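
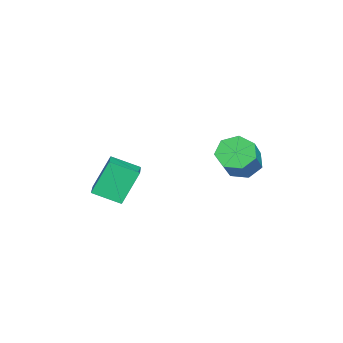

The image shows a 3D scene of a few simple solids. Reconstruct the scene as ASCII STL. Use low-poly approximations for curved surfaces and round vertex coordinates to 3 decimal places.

solid 
facet normal -0.936 -0.164 -0.313
outer loop
vertex 0.396 -3.884 2.643
vertex 0.354 -2.499 2.044
vertex 1.082 -4.591 0.96
endloop
endfacet
facet normal 0.028 -0.917 0.397
outer loop
vertex 2.626 -4.321 1.476
vertex 0.396 -3.884 2.643
vertex 1.082 -4.591 0.96
endloop
endfacet
facet normal -0.936 -0.164 -0.313
outer loop
vertex 1.082 -4.591 0.96
vertex 0.354 -2.499 2.044
vertex 1.04 -3.206 0.361
endloop
endfacet
facet normal 0.352 -0.363 -0.863
outer loop
vertex 1.04 -3.206 0.361
vertex 2.626 -4.321 1.476
vertex 1.082 -4.591 0.96
endloop
endfacet
facet normal -0.352 0.363 0.863
outer loop
vertex 0.396 -3.884 2.643
vertex 1.898 -2.229 2.56
vertex 0.354 -2.499 2.044
endloop
endfacet
facet normal 0.028 -0.917 0.397
outer loop
vertex 1.94 -3.614 3.159
vertex 0.396 -3.884 2.643
vertex 2.626 -4.321 1.476
endloop
endfacet
facet normal -0.352 0.363 0.863
outer loop
vertex 1.94 -3.614 3.159
vertex 1.898 -2.229 2.56
vertex 0.396 -3.884 2.643
endloop
endfacet
facet normal -0.028 0.917 -0.397
outer loop
vertex 0.354 -2.499 2.044
vertex 1.898 -2.229 2.56
vertex 1.04 -3.206 0.361
endloop
endfacet
facet normal 0.352 -0.363 -0.863
outer loop
vertex 2.584 -2.936 0.877
vertex 2.626 -4.321 1.476
vertex 1.04 -3.206 0.361
endloop
endfacet
facet normal -0.028 0.917 -0.397
outer loop
vertex 1.04 -3.206 0.361
vertex 1.898 -2.229 2.56
vertex 2.584 -2.936 0.877
endloop
endfacet
facet normal 0.936 0.164 0.313
outer loop
vertex 2.584 -2.936 0.877
vertex 1.94 -3.614 3.159
vertex 2.626 -4.321 1.476
endloop
endfacet
facet normal 0.936 0.164 0.313
outer loop
vertex 1.898 -2.229 2.56
vertex 1.94 -3.614 3.159
vertex 2.584 -2.936 0.877
endloop
endfacet
facet normal -0.725 0.044 -0.688
outer loop
vertex 0.043 1.577 1.7
vertex -0.537 2.037 2.341
vertex 0.094 2.426 1.701
endloop
endfacet
facet normal 0.686 -0.040 -0.726
outer loop
vertex 0.043 1.577 1.7
vertex 0.094 2.426 1.701
vertex 1.558 1.483 3.137
endloop
endfacet
facet normal 0.686 -0.040 -0.726
outer loop
vertex 1.558 1.483 3.137
vertex 0.094 2.426 1.701
vertex 1.609 2.332 3.138
endloop
endfacet
facet normal 0.725 -0.044 0.688
outer loop
vertex 1.558 1.483 3.137
vertex 1.609 2.332 3.138
vertex 0.977 1.943 3.779
endloop
endfacet
facet normal -0.725 0.045 -0.687
outer loop
vertex 0.094 2.426 1.701
vertex -0.537 2.037 2.341
vertex -0.33 2.982 2.185
endloop
endfacet
facet normal 0.475 0.755 -0.451
outer loop
vertex 0.094 2.426 1.701
vertex -0.33 2.982 2.185
vertex 1.609 2.332 3.138
endloop
endfacet
facet normal 0.475 0.756 -0.451
outer loop
vertex 1.609 2.332 3.138
vertex -0.33 2.982 2.185
vertex 1.184 2.888 3.622
endloop
endfacet
facet normal 0.725 -0.045 0.688
outer loop
vertex 1.609 2.332 3.138
vertex 1.184 2.888 3.622
vertex 0.977 1.943 3.779
endloop
endfacet
facet normal -0.724 0.045 -0.688
outer loop
vertex -0.33 2.982 2.185
vertex -0.537 2.037 2.341
vertex -0.911 2.826 2.786
endloop
endfacet
facet normal -0.094 0.982 0.164
outer loop
vertex -0.33 2.982 2.185
vertex -0.911 2.826 2.786
vertex 1.184 2.888 3.622
endloop
endfacet
facet normal -0.094 0.982 0.163
outer loop
vertex 1.184 2.888 3.622
vertex -0.911 2.826 2.786
vertex 0.604 2.733 4.223
endloop
endfacet
facet normal 0.725 -0.044 0.688
outer loop
vertex 1.184 2.888 3.622
vertex 0.604 2.733 4.223
vertex 0.977 1.943 3.779
endloop
endfacet
facet normal -0.725 0.044 -0.688
outer loop
vertex -0.911 2.826 2.786
vertex -0.537 2.037 2.341
vertex -1.21 2.076 3.053
endloop
endfacet
facet normal -0.592 0.469 0.655
outer loop
vertex -0.911 2.826 2.786
vertex -1.21 2.076 3.053
vertex 0.604 2.733 4.223
endloop
endfacet
facet normal -0.592 0.469 0.655
outer loop
vertex 0.604 2.733 4.223
vertex -1.21 2.076 3.053
vertex 0.305 1.983 4.49
endloop
endfacet
facet normal 0.725 -0.044 0.688
outer loop
vertex 0.604 2.733 4.223
vertex 0.305 1.983 4.49
vertex 0.977 1.943 3.779
endloop
endfacet
facet normal -0.725 0.045 -0.688
outer loop
vertex -1.21 2.076 3.053
vertex -0.537 2.037 2.341
vertex -1.003 1.296 2.784
endloop
endfacet
facet normal -0.644 -0.397 0.654
outer loop
vertex -1.21 2.076 3.053
vertex -1.003 1.296 2.784
vertex 0.305 1.983 4.49
endloop
endfacet
facet normal -0.644 -0.397 0.654
outer loop
vertex 0.305 1.983 4.49
vertex -1.003 1.296 2.784
vertex 0.512 1.203 4.221
endloop
endfacet
facet normal 0.725 -0.045 0.688
outer loop
vertex 0.305 1.983 4.49
vertex 0.512 1.203 4.221
vertex 0.977 1.943 3.779
endloop
endfacet
facet normal -0.724 0.044 -0.688
outer loop
vertex -1.003 1.296 2.784
vertex -0.537 2.037 2.341
vertex -0.445 1.074 2.182
endloop
endfacet
facet normal -0.211 -0.964 0.160
outer loop
vertex -1.003 1.296 2.784
vertex -0.445 1.074 2.182
vertex 0.512 1.203 4.221
endloop
endfacet
facet normal -0.211 -0.964 0.160
outer loop
vertex 0.512 1.203 4.221
vertex -0.445 1.074 2.182
vertex 1.07 0.981 3.619
endloop
endfacet
facet normal 0.724 -0.044 0.688
outer loop
vertex 0.512 1.203 4.221
vertex 1.07 0.981 3.619
vertex 0.977 1.943 3.779
endloop
endfacet
facet normal -0.725 0.044 -0.688
outer loop
vertex -0.445 1.074 2.182
vertex -0.537 2.037 2.341
vertex 0.043 1.577 1.7
endloop
endfacet
facet normal 0.381 -0.805 -0.454
outer loop
vertex -0.445 1.074 2.182
vertex 0.043 1.577 1.7
vertex 1.07 0.981 3.619
endloop
endfacet
facet normal 0.381 -0.806 -0.454
outer loop
vertex 1.07 0.981 3.619
vertex 0.043 1.577 1.7
vertex 1.558 1.483 3.137
endloop
endfacet
facet normal 0.725 -0.044 0.688
outer loop
vertex 1.07 0.981 3.619
vertex 1.558 1.483 3.137
vertex 0.977 1.943 3.779
endloop
endfacet

endsolid


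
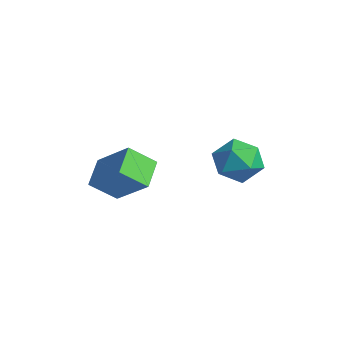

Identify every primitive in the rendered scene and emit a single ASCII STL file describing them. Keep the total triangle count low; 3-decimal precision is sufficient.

solid 
facet normal -0.718 -0.251 -0.649
outer loop
vertex -0.166 -2.599 1.373
vertex 0.247 -1.726 0.579
vertex 0.588 -3.423 0.858
endloop
endfacet
facet normal -0.330 -0.699 0.635
outer loop
vertex 1.873 -2.974 2.021
vertex -0.166 -2.599 1.373
vertex 0.588 -3.423 0.858
endloop
endfacet
facet normal -0.717 -0.251 -0.650
outer loop
vertex 0.588 -3.423 0.858
vertex 0.247 -1.726 0.579
vertex 1.001 -2.55 0.065
endloop
endfacet
facet normal 0.613 -0.670 -0.419
outer loop
vertex 1.001 -2.55 0.065
vertex 1.873 -2.974 2.021
vertex 0.588 -3.423 0.858
endloop
endfacet
facet normal -0.613 0.670 0.418
outer loop
vertex -0.166 -2.599 1.373
vertex 1.532 -1.277 1.742
vertex 0.247 -1.726 0.579
endloop
endfacet
facet normal -0.330 -0.698 0.635
outer loop
vertex 1.119 -2.15 2.535
vertex -0.166 -2.599 1.373
vertex 1.873 -2.974 2.021
endloop
endfacet
facet normal -0.613 0.670 0.419
outer loop
vertex 1.119 -2.15 2.535
vertex 1.532 -1.277 1.742
vertex -0.166 -2.599 1.373
endloop
endfacet
facet normal 0.331 0.698 -0.635
outer loop
vertex 0.247 -1.726 0.579
vertex 1.532 -1.277 1.742
vertex 1.001 -2.55 0.065
endloop
endfacet
facet normal 0.613 -0.670 -0.418
outer loop
vertex 2.286 -2.101 1.227
vertex 1.873 -2.974 2.021
vertex 1.001 -2.55 0.065
endloop
endfacet
facet normal 0.330 0.699 -0.635
outer loop
vertex 1.001 -2.55 0.065
vertex 1.532 -1.277 1.742
vertex 2.286 -2.101 1.227
endloop
endfacet
facet normal 0.718 0.251 0.650
outer loop
vertex 2.286 -2.101 1.227
vertex 1.119 -2.15 2.535
vertex 1.873 -2.974 2.021
endloop
endfacet
facet normal 0.718 0.251 0.650
outer loop
vertex 1.532 -1.277 1.742
vertex 1.119 -2.15 2.535
vertex 2.286 -2.101 1.227
endloop
endfacet
facet normal 0.039 0.124 0.992
outer loop
vertex 2.881 1.917 2.069
vertex 1.95 1.564 2.15
vertex 2.728 0.939 2.197
endloop
endfacet
facet normal 0.688 -0.013 0.725
outer loop
vertex 2.881 1.917 2.069
vertex 2.728 0.939 2.197
vertex 3.418 1.255 1.548
endloop
endfacet
facet normal 0.838 0.489 0.242
outer loop
vertex 2.881 1.917 2.069
vertex 3.418 1.255 1.548
vertex 3.068 2.076 1.1
endloop
endfacet
facet normal 0.282 0.936 0.208
outer loop
vertex 2.881 1.917 2.069
vertex 3.068 2.076 1.1
vertex 2.16 2.267 1.472
endloop
endfacet
facet normal -0.211 0.710 0.671
outer loop
vertex 2.881 1.917 2.069
vertex 2.16 2.267 1.472
vertex 1.95 1.564 2.15
endloop
endfacet
facet normal 0.661 -0.641 0.390
outer loop
vertex 3.418 1.255 1.548
vertex 2.728 0.939 2.197
vertex 2.82 0.493 1.308
endloop
endfacet
facet normal -0.388 -0.421 0.820
outer loop
vertex 2.728 0.939 2.197
vertex 1.95 1.564 2.15
vertex 1.912 0.684 1.68
endloop
endfacet
facet normal -0.794 0.528 0.302
outer loop
vertex 1.95 1.564 2.15
vertex 2.16 2.267 1.472
vertex 1.562 1.505 1.232
endloop
endfacet
facet normal 0.004 0.894 -0.448
outer loop
vertex 2.16 2.267 1.472
vertex 3.068 2.076 1.1
vertex 2.252 1.821 0.583
endloop
endfacet
facet normal 0.904 0.171 -0.393
outer loop
vertex 3.068 2.076 1.1
vertex 3.418 1.255 1.548
vertex 3.03 1.196 0.63
endloop
endfacet
facet normal -0.282 -0.936 -0.208
outer loop
vertex 2.099 0.843 0.711
vertex 2.82 0.493 1.308
vertex 1.912 0.684 1.68
endloop
endfacet
facet normal -0.838 -0.489 -0.242
outer loop
vertex 2.099 0.843 0.711
vertex 1.912 0.684 1.68
vertex 1.562 1.505 1.232
endloop
endfacet
facet normal -0.688 0.013 -0.725
outer loop
vertex 2.099 0.843 0.711
vertex 1.562 1.505 1.232
vertex 2.252 1.821 0.583
endloop
endfacet
facet normal -0.039 -0.124 -0.992
outer loop
vertex 2.099 0.843 0.711
vertex 2.252 1.821 0.583
vertex 3.03 1.196 0.63
endloop
endfacet
facet normal 0.211 -0.710 -0.671
outer loop
vertex 2.099 0.843 0.711
vertex 3.03 1.196 0.63
vertex 2.82 0.493 1.308
endloop
endfacet
facet normal -0.004 -0.894 0.448
outer loop
vertex 1.912 0.684 1.68
vertex 2.82 0.493 1.308
vertex 2.728 0.939 2.197
endloop
endfacet
facet normal -0.904 -0.171 0.393
outer loop
vertex 1.562 1.505 1.232
vertex 1.912 0.684 1.68
vertex 1.95 1.564 2.15
endloop
endfacet
facet normal -0.661 0.641 -0.390
outer loop
vertex 2.252 1.821 0.583
vertex 1.562 1.505 1.232
vertex 2.16 2.267 1.472
endloop
endfacet
facet normal 0.388 0.421 -0.820
outer loop
vertex 3.03 1.196 0.63
vertex 2.252 1.821 0.583
vertex 3.068 2.076 1.1
endloop
endfacet
facet normal 0.794 -0.528 -0.302
outer loop
vertex 2.82 0.493 1.308
vertex 3.03 1.196 0.63
vertex 3.418 1.255 1.548
endloop
endfacet

endsolid


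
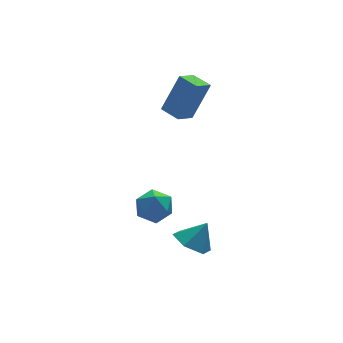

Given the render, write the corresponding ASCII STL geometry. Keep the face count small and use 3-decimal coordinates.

solid 
facet normal -0.571 -0.005 -0.821
outer loop
vertex 0.714 -0.83 -4.075
vertex 0.173 -1.333 -3.696
vertex 0.084 -0.51 -3.639
endloop
endfacet
facet normal 0.573 0.778 0.258
outer loop
vertex 0.714 -0.83 -4.075
vertex 0.084 -0.51 -3.639
vertex 0.807 -1.327 -2.784
endloop
endfacet
facet normal -0.571 -0.005 -0.821
outer loop
vertex 0.084 -0.51 -3.639
vertex 0.173 -1.333 -3.696
vertex -0.457 -1.013 -3.26
endloop
endfacet
facet normal -0.110 0.671 0.734
outer loop
vertex 0.084 -0.51 -3.639
vertex -0.457 -1.013 -3.26
vertex 0.807 -1.327 -2.784
endloop
endfacet
facet normal -0.571 -0.006 -0.821
outer loop
vertex -0.457 -1.013 -3.26
vertex 0.173 -1.333 -3.696
vertex -0.367 -1.837 -3.317
endloop
endfacet
facet normal -0.373 -0.105 0.922
outer loop
vertex -0.457 -1.013 -3.26
vertex -0.367 -1.837 -3.317
vertex 0.807 -1.327 -2.784
endloop
endfacet
facet normal -0.570 -0.006 -0.821
outer loop
vertex -0.367 -1.837 -3.317
vertex 0.173 -1.333 -3.696
vertex 0.263 -2.156 -3.752
endloop
endfacet
facet normal 0.047 -0.772 0.634
outer loop
vertex -0.367 -1.837 -3.317
vertex 0.263 -2.156 -3.752
vertex 0.807 -1.327 -2.784
endloop
endfacet
facet normal -0.570 -0.006 -0.821
outer loop
vertex 0.263 -2.156 -3.752
vertex 0.173 -1.333 -3.696
vertex 0.803 -1.653 -4.131
endloop
endfacet
facet normal 0.730 -0.664 0.159
outer loop
vertex 0.263 -2.156 -3.752
vertex 0.803 -1.653 -4.131
vertex 0.807 -1.327 -2.784
endloop
endfacet
facet normal -0.570 -0.006 -0.822
outer loop
vertex 0.803 -1.653 -4.131
vertex 0.173 -1.333 -3.696
vertex 0.714 -0.83 -4.075
endloop
endfacet
facet normal 0.994 0.109 -0.029
outer loop
vertex 0.803 -1.653 -4.131
vertex 0.714 -0.83 -4.075
vertex 0.807 -1.327 -2.784
endloop
endfacet
facet normal -0.813 -0.391 0.430
outer loop
vertex 2.3 2.935 1.619
vertex 1.96 3.78 1.745
vertex 1.488 2.848 0.004
endloop
endfacet
facet normal 0.370 -0.919 -0.137
outer loop
vertex 2.26 3.22 -0.405
vertex 2.3 2.935 1.619
vertex 1.488 2.848 0.004
endloop
endfacet
facet normal -0.813 -0.392 0.430
outer loop
vertex 1.488 2.848 0.004
vertex 1.96 3.78 1.745
vertex 1.147 3.693 0.13
endloop
endfacet
facet normal -0.449 -0.048 -0.892
outer loop
vertex 1.147 3.693 0.13
vertex 2.26 3.22 -0.405
vertex 1.488 2.848 0.004
endloop
endfacet
facet normal 0.450 0.048 0.892
outer loop
vertex 2.3 2.935 1.619
vertex 2.732 4.152 1.336
vertex 1.96 3.78 1.745
endloop
endfacet
facet normal 0.370 -0.919 -0.137
outer loop
vertex 3.073 3.307 1.21
vertex 2.3 2.935 1.619
vertex 2.26 3.22 -0.405
endloop
endfacet
facet normal 0.449 0.048 0.892
outer loop
vertex 3.073 3.307 1.21
vertex 2.732 4.152 1.336
vertex 2.3 2.935 1.619
endloop
endfacet
facet normal -0.370 0.919 0.137
outer loop
vertex 1.96 3.78 1.745
vertex 2.732 4.152 1.336
vertex 1.147 3.693 0.13
endloop
endfacet
facet normal -0.449 -0.048 -0.892
outer loop
vertex 1.92 4.065 -0.279
vertex 2.26 3.22 -0.405
vertex 1.147 3.693 0.13
endloop
endfacet
facet normal -0.370 0.919 0.137
outer loop
vertex 1.147 3.693 0.13
vertex 2.732 4.152 1.336
vertex 1.92 4.065 -0.279
endloop
endfacet
facet normal 0.813 0.391 -0.431
outer loop
vertex 1.92 4.065 -0.279
vertex 3.073 3.307 1.21
vertex 2.26 3.22 -0.405
endloop
endfacet
facet normal 0.813 0.392 -0.430
outer loop
vertex 2.732 4.152 1.336
vertex 3.073 3.307 1.21
vertex 1.92 4.065 -0.279
endloop
endfacet
facet normal -0.275 0.342 0.899
outer loop
vertex -1.854 -0.932 -0.811
vertex -1.328 -1.408 -0.469
vertex -1.119 -0.678 -0.683
endloop
endfacet
facet normal -0.361 0.843 0.398
outer loop
vertex -1.854 -0.932 -0.811
vertex -1.119 -0.678 -0.683
vertex -1.48 -0.511 -1.364
endloop
endfacet
facet normal -0.804 0.586 -0.098
outer loop
vertex -1.854 -0.932 -0.811
vertex -1.48 -0.511 -1.364
vertex -1.912 -1.138 -1.57
endloop
endfacet
facet normal -0.993 -0.073 0.096
outer loop
vertex -1.854 -0.932 -0.811
vertex -1.912 -1.138 -1.57
vertex -1.818 -1.692 -1.017
endloop
endfacet
facet normal -0.666 -0.224 0.712
outer loop
vertex -1.854 -0.932 -0.811
vertex -1.818 -1.692 -1.017
vertex -1.328 -1.408 -0.469
endloop
endfacet
facet normal 0.274 0.958 0.090
outer loop
vertex -1.48 -0.511 -1.364
vertex -1.119 -0.678 -0.683
vertex -0.722 -0.728 -1.363
endloop
endfacet
facet normal 0.412 0.146 0.899
outer loop
vertex -1.119 -0.678 -0.683
vertex -1.328 -1.408 -0.469
vertex -0.628 -1.282 -0.81
endloop
endfacet
facet normal -0.221 -0.771 0.597
outer loop
vertex -1.328 -1.408 -0.469
vertex -1.818 -1.692 -1.017
vertex -1.06 -1.909 -1.016
endloop
endfacet
facet normal -0.751 -0.526 -0.400
outer loop
vertex -1.818 -1.692 -1.017
vertex -1.912 -1.138 -1.57
vertex -1.421 -1.742 -1.697
endloop
endfacet
facet normal -0.445 0.541 -0.714
outer loop
vertex -1.912 -1.138 -1.57
vertex -1.48 -0.511 -1.364
vertex -1.212 -1.012 -1.911
endloop
endfacet
facet normal 0.993 0.073 -0.096
outer loop
vertex -0.686 -1.488 -1.569
vertex -0.722 -0.728 -1.363
vertex -0.628 -1.282 -0.81
endloop
endfacet
facet normal 0.804 -0.586 0.098
outer loop
vertex -0.686 -1.488 -1.569
vertex -0.628 -1.282 -0.81
vertex -1.06 -1.909 -1.016
endloop
endfacet
facet normal 0.361 -0.843 -0.398
outer loop
vertex -0.686 -1.488 -1.569
vertex -1.06 -1.909 -1.016
vertex -1.421 -1.742 -1.697
endloop
endfacet
facet normal 0.275 -0.342 -0.899
outer loop
vertex -0.686 -1.488 -1.569
vertex -1.421 -1.742 -1.697
vertex -1.212 -1.012 -1.911
endloop
endfacet
facet normal 0.666 0.224 -0.712
outer loop
vertex -0.686 -1.488 -1.569
vertex -1.212 -1.012 -1.911
vertex -0.722 -0.728 -1.363
endloop
endfacet
facet normal 0.751 0.526 0.400
outer loop
vertex -0.628 -1.282 -0.81
vertex -0.722 -0.728 -1.363
vertex -1.119 -0.678 -0.683
endloop
endfacet
facet normal 0.445 -0.541 0.714
outer loop
vertex -1.06 -1.909 -1.016
vertex -0.628 -1.282 -0.81
vertex -1.328 -1.408 -0.469
endloop
endfacet
facet normal -0.274 -0.958 -0.090
outer loop
vertex -1.421 -1.742 -1.697
vertex -1.06 -1.909 -1.016
vertex -1.818 -1.692 -1.017
endloop
endfacet
facet normal -0.412 -0.146 -0.899
outer loop
vertex -1.212 -1.012 -1.911
vertex -1.421 -1.742 -1.697
vertex -1.912 -1.138 -1.57
endloop
endfacet
facet normal 0.221 0.771 -0.597
outer loop
vertex -0.722 -0.728 -1.363
vertex -1.212 -1.012 -1.911
vertex -1.48 -0.511 -1.364
endloop
endfacet

endsolid


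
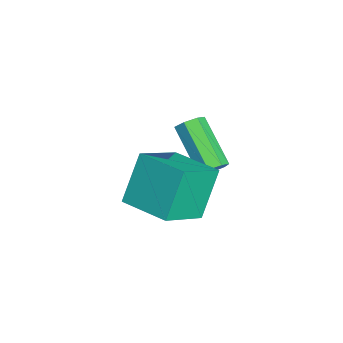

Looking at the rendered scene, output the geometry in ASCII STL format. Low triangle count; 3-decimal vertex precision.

solid 
facet normal 0.737 0.340 -0.584
outer loop
vertex -0.252 -2.287 -1.119
vertex -0.637 -2.079 -1.484
vertex -0.399 -1.822 -1.034
endloop
endfacet
facet normal 0.607 0.047 0.794
outer loop
vertex -0.252 -2.287 -1.119
vertex -0.399 -1.822 -1.034
vertex -1.778 -2.99 0.089
endloop
endfacet
facet normal 0.607 0.047 0.794
outer loop
vertex -1.778 -2.99 0.089
vertex -0.399 -1.822 -1.034
vertex -1.925 -2.525 0.174
endloop
endfacet
facet normal -0.738 -0.340 0.583
outer loop
vertex -1.778 -2.99 0.089
vertex -1.925 -2.525 0.174
vertex -2.163 -2.781 -0.276
endloop
endfacet
facet normal 0.737 0.340 -0.584
outer loop
vertex -0.399 -1.822 -1.034
vertex -0.637 -2.079 -1.484
vertex -0.725 -1.551 -1.288
endloop
endfacet
facet normal 0.146 0.764 0.628
outer loop
vertex -0.399 -1.822 -1.034
vertex -0.725 -1.551 -1.288
vertex -1.925 -2.525 0.174
endloop
endfacet
facet normal 0.147 0.763 0.629
outer loop
vertex -1.925 -2.525 0.174
vertex -0.725 -1.551 -1.288
vertex -2.251 -2.253 -0.08
endloop
endfacet
facet normal -0.738 -0.340 0.583
outer loop
vertex -1.925 -2.525 0.174
vertex -2.251 -2.253 -0.08
vertex -2.163 -2.781 -0.276
endloop
endfacet
facet normal 0.738 0.340 -0.584
outer loop
vertex -0.725 -1.551 -1.288
vertex -0.637 -2.079 -1.484
vertex -0.985 -1.677 -1.69
endloop
endfacet
facet normal -0.424 0.906 -0.010
outer loop
vertex -0.725 -1.551 -1.288
vertex -0.985 -1.677 -1.69
vertex -2.251 -2.253 -0.08
endloop
endfacet
facet normal -0.424 0.906 -0.010
outer loop
vertex -2.251 -2.253 -0.08
vertex -0.985 -1.677 -1.69
vertex -2.511 -2.379 -0.481
endloop
endfacet
facet normal -0.737 -0.340 0.585
outer loop
vertex -2.251 -2.253 -0.08
vertex -2.511 -2.379 -0.481
vertex -2.163 -2.781 -0.276
endloop
endfacet
facet normal 0.738 0.340 -0.583
outer loop
vertex -0.985 -1.677 -1.69
vertex -0.637 -2.079 -1.484
vertex -0.983 -2.105 -1.937
endloop
endfacet
facet normal -0.676 0.366 -0.640
outer loop
vertex -0.985 -1.677 -1.69
vertex -0.983 -2.105 -1.937
vertex -2.511 -2.379 -0.481
endloop
endfacet
facet normal -0.676 0.365 -0.640
outer loop
vertex -2.511 -2.379 -0.481
vertex -0.983 -2.105 -1.937
vertex -2.509 -2.808 -0.728
endloop
endfacet
facet normal -0.737 -0.340 0.584
outer loop
vertex -2.511 -2.379 -0.481
vertex -2.509 -2.808 -0.728
vertex -2.163 -2.781 -0.276
endloop
endfacet
facet normal 0.738 0.340 -0.583
outer loop
vertex -0.983 -2.105 -1.937
vertex -0.637 -2.079 -1.484
vertex -0.72 -2.514 -1.843
endloop
endfacet
facet normal -0.418 -0.450 -0.789
outer loop
vertex -0.983 -2.105 -1.937
vertex -0.72 -2.514 -1.843
vertex -2.509 -2.808 -0.728
endloop
endfacet
facet normal -0.418 -0.449 -0.789
outer loop
vertex -2.509 -2.808 -0.728
vertex -0.72 -2.514 -1.843
vertex -2.247 -3.217 -0.634
endloop
endfacet
facet normal -0.737 -0.338 0.585
outer loop
vertex -2.509 -2.808 -0.728
vertex -2.247 -3.217 -0.634
vertex -2.163 -2.781 -0.276
endloop
endfacet
facet normal 0.738 0.340 -0.583
outer loop
vertex -0.72 -2.514 -1.843
vertex -0.637 -2.079 -1.484
vertex -0.395 -2.595 -1.479
endloop
endfacet
facet normal 0.154 -0.926 -0.344
outer loop
vertex -0.72 -2.514 -1.843
vertex -0.395 -2.595 -1.479
vertex -2.247 -3.217 -0.634
endloop
endfacet
facet normal 0.154 -0.926 -0.344
outer loop
vertex -2.247 -3.217 -0.634
vertex -0.395 -2.595 -1.479
vertex -1.921 -3.298 -0.27
endloop
endfacet
facet normal -0.737 -0.338 0.585
outer loop
vertex -2.247 -3.217 -0.634
vertex -1.921 -3.298 -0.27
vertex -2.163 -2.781 -0.276
endloop
endfacet
facet normal 0.737 0.340 -0.584
outer loop
vertex -0.395 -2.595 -1.479
vertex -0.637 -2.079 -1.484
vertex -0.252 -2.287 -1.119
endloop
endfacet
facet normal 0.611 -0.705 0.361
outer loop
vertex -0.395 -2.595 -1.479
vertex -0.252 -2.287 -1.119
vertex -1.921 -3.298 -0.27
endloop
endfacet
facet normal 0.611 -0.705 0.361
outer loop
vertex -1.921 -3.298 -0.27
vertex -0.252 -2.287 -1.119
vertex -1.778 -2.99 0.089
endloop
endfacet
facet normal -0.738 -0.338 0.584
outer loop
vertex -1.921 -3.298 -0.27
vertex -1.778 -2.99 0.089
vertex -2.163 -2.781 -0.276
endloop
endfacet
facet normal -0.696 -0.713 -0.088
outer loop
vertex 0.823 -4.6 0.886
vertex -0.308 -3.366 -0.172
vertex 1.682 -5.233 -0.771
endloop
endfacet
facet normal 0.571 -0.623 0.534
outer loop
vertex 2.968 -3.914 -0.608
vertex 0.823 -4.6 0.886
vertex 1.682 -5.233 -0.771
endloop
endfacet
facet normal -0.695 -0.713 -0.088
outer loop
vertex 1.682 -5.233 -0.771
vertex -0.308 -3.366 -0.172
vertex 0.55 -3.999 -1.828
endloop
endfacet
facet normal 0.436 -0.321 -0.841
outer loop
vertex 0.55 -3.999 -1.828
vertex 2.968 -3.914 -0.608
vertex 1.682 -5.233 -0.771
endloop
endfacet
facet normal -0.436 0.321 0.841
outer loop
vertex 0.823 -4.6 0.886
vertex 0.978 -2.047 -0.009
vertex -0.308 -3.366 -0.172
endloop
endfacet
facet normal 0.571 -0.623 0.534
outer loop
vertex 2.11 -3.281 1.048
vertex 0.823 -4.6 0.886
vertex 2.968 -3.914 -0.608
endloop
endfacet
facet normal -0.435 0.321 0.841
outer loop
vertex 2.11 -3.281 1.048
vertex 0.978 -2.047 -0.009
vertex 0.823 -4.6 0.886
endloop
endfacet
facet normal -0.571 0.623 -0.534
outer loop
vertex -0.308 -3.366 -0.172
vertex 0.978 -2.047 -0.009
vertex 0.55 -3.999 -1.828
endloop
endfacet
facet normal 0.436 -0.322 -0.841
outer loop
vertex 1.837 -2.68 -1.666
vertex 2.968 -3.914 -0.608
vertex 0.55 -3.999 -1.828
endloop
endfacet
facet normal -0.571 0.623 -0.534
outer loop
vertex 0.55 -3.999 -1.828
vertex 0.978 -2.047 -0.009
vertex 1.837 -2.68 -1.666
endloop
endfacet
facet normal 0.696 0.713 0.088
outer loop
vertex 1.837 -2.68 -1.666
vertex 2.11 -3.281 1.048
vertex 2.968 -3.914 -0.608
endloop
endfacet
facet normal 0.695 0.713 0.088
outer loop
vertex 0.978 -2.047 -0.009
vertex 2.11 -3.281 1.048
vertex 1.837 -2.68 -1.666
endloop
endfacet

endsolid


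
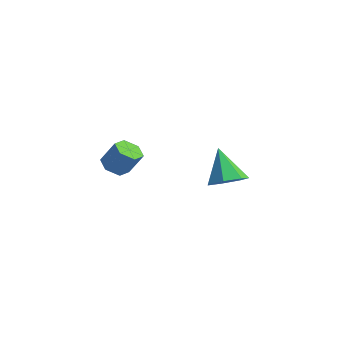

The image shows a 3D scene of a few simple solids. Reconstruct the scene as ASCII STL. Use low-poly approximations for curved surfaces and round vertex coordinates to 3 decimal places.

solid 
facet normal -0.434 -0.283 -0.855
outer loop
vertex 1.41 -2.853 -0.017
vertex 0.992 -3.3 0.343
vertex 0.781 -2.632 0.229
endloop
endfacet
facet normal 0.168 0.908 -0.385
outer loop
vertex 1.41 -2.853 -0.017
vertex 0.781 -2.632 0.229
vertex 1.966 -2.492 1.078
endloop
endfacet
facet normal 0.169 0.907 -0.385
outer loop
vertex 1.966 -2.492 1.078
vertex 0.781 -2.632 0.229
vertex 1.338 -2.271 1.324
endloop
endfacet
facet normal 0.434 0.281 0.856
outer loop
vertex 1.966 -2.492 1.078
vertex 1.338 -2.271 1.324
vertex 1.548 -2.94 1.437
endloop
endfacet
facet normal -0.435 -0.283 -0.855
outer loop
vertex 0.781 -2.632 0.229
vertex 0.992 -3.3 0.343
vertex 0.364 -3.079 0.589
endloop
endfacet
facet normal -0.682 0.723 0.108
outer loop
vertex 0.781 -2.632 0.229
vertex 0.364 -3.079 0.589
vertex 1.338 -2.271 1.324
endloop
endfacet
facet normal -0.682 0.723 0.108
outer loop
vertex 1.338 -2.271 1.324
vertex 0.364 -3.079 0.589
vertex 0.92 -2.719 1.684
endloop
endfacet
facet normal 0.435 0.281 0.855
outer loop
vertex 1.338 -2.271 1.324
vertex 0.92 -2.719 1.684
vertex 1.548 -2.94 1.437
endloop
endfacet
facet normal -0.434 -0.281 -0.856
outer loop
vertex 0.364 -3.079 0.589
vertex 0.992 -3.3 0.343
vertex 0.574 -3.748 0.702
endloop
endfacet
facet normal -0.851 -0.184 0.492
outer loop
vertex 0.364 -3.079 0.589
vertex 0.574 -3.748 0.702
vertex 0.92 -2.719 1.684
endloop
endfacet
facet normal -0.851 -0.184 0.493
outer loop
vertex 0.92 -2.719 1.684
vertex 0.574 -3.748 0.702
vertex 1.13 -3.387 1.797
endloop
endfacet
facet normal 0.435 0.282 0.855
outer loop
vertex 0.92 -2.719 1.684
vertex 1.13 -3.387 1.797
vertex 1.548 -2.94 1.437
endloop
endfacet
facet normal -0.434 -0.281 -0.856
outer loop
vertex 0.574 -3.748 0.702
vertex 0.992 -3.3 0.343
vertex 1.202 -3.969 0.456
endloop
endfacet
facet normal -0.169 -0.907 0.385
outer loop
vertex 0.574 -3.748 0.702
vertex 1.202 -3.969 0.456
vertex 1.13 -3.387 1.797
endloop
endfacet
facet normal -0.168 -0.908 0.385
outer loop
vertex 1.13 -3.387 1.797
vertex 1.202 -3.969 0.456
vertex 1.759 -3.608 1.551
endloop
endfacet
facet normal 0.434 0.283 0.855
outer loop
vertex 1.13 -3.387 1.797
vertex 1.759 -3.608 1.551
vertex 1.548 -2.94 1.437
endloop
endfacet
facet normal -0.435 -0.281 -0.855
outer loop
vertex 1.202 -3.969 0.456
vertex 0.992 -3.3 0.343
vertex 1.62 -3.521 0.096
endloop
endfacet
facet normal 0.682 -0.723 -0.108
outer loop
vertex 1.202 -3.969 0.456
vertex 1.62 -3.521 0.096
vertex 1.759 -3.608 1.551
endloop
endfacet
facet normal 0.682 -0.723 -0.108
outer loop
vertex 1.759 -3.608 1.551
vertex 1.62 -3.521 0.096
vertex 2.176 -3.161 1.191
endloop
endfacet
facet normal 0.435 0.283 0.855
outer loop
vertex 1.759 -3.608 1.551
vertex 2.176 -3.161 1.191
vertex 1.548 -2.94 1.437
endloop
endfacet
facet normal -0.435 -0.282 -0.855
outer loop
vertex 1.62 -3.521 0.096
vertex 0.992 -3.3 0.343
vertex 1.41 -2.853 -0.017
endloop
endfacet
facet normal 0.851 0.184 -0.492
outer loop
vertex 1.62 -3.521 0.096
vertex 1.41 -2.853 -0.017
vertex 2.176 -3.161 1.191
endloop
endfacet
facet normal 0.851 0.184 -0.493
outer loop
vertex 2.176 -3.161 1.191
vertex 1.41 -2.853 -0.017
vertex 1.966 -2.492 1.078
endloop
endfacet
facet normal 0.434 0.281 0.856
outer loop
vertex 2.176 -3.161 1.191
vertex 1.966 -2.492 1.078
vertex 1.548 -2.94 1.437
endloop
endfacet
facet normal 0.547 -0.190 -0.815
outer loop
vertex 2.639 2.529 -1.868
vertex 1.811 2.426 -2.4
vertex 2.341 3.246 -2.235
endloop
endfacet
facet normal 0.463 0.549 0.696
outer loop
vertex 2.639 2.529 -1.868
vertex 2.341 3.246 -2.235
vertex 0.749 2.794 -0.82
endloop
endfacet
facet normal 0.548 -0.190 -0.815
outer loop
vertex 2.341 3.246 -2.235
vertex 1.811 2.426 -2.4
vertex 1.644 3.345 -2.727
endloop
endfacet
facet normal -0.045 0.965 0.258
outer loop
vertex 2.341 3.246 -2.235
vertex 1.644 3.345 -2.727
vertex 0.749 2.794 -0.82
endloop
endfacet
facet normal 0.548 -0.190 -0.814
outer loop
vertex 1.644 3.345 -2.727
vertex 1.811 2.426 -2.4
vertex 1.073 2.752 -2.973
endloop
endfacet
facet normal -0.690 0.714 -0.118
outer loop
vertex 1.644 3.345 -2.727
vertex 1.073 2.752 -2.973
vertex 0.749 2.794 -0.82
endloop
endfacet
facet normal 0.549 -0.190 -0.814
outer loop
vertex 1.073 2.752 -2.973
vertex 1.811 2.426 -2.4
vertex 1.058 1.914 -2.788
endloop
endfacet
facet normal -0.989 -0.015 -0.149
outer loop
vertex 1.073 2.752 -2.973
vertex 1.058 1.914 -2.788
vertex 0.749 2.794 -0.82
endloop
endfacet
facet normal 0.548 -0.189 -0.814
outer loop
vertex 1.058 1.914 -2.788
vertex 1.811 2.426 -2.4
vertex 1.61 1.461 -2.311
endloop
endfacet
facet normal -0.715 -0.673 0.189
outer loop
vertex 1.058 1.914 -2.788
vertex 1.61 1.461 -2.311
vertex 0.749 2.794 -0.82
endloop
endfacet
facet normal 0.548 -0.189 -0.815
outer loop
vertex 1.61 1.461 -2.311
vertex 1.811 2.426 -2.4
vertex 2.314 1.735 -1.901
endloop
endfacet
facet normal -0.075 -0.765 0.640
outer loop
vertex 1.61 1.461 -2.311
vertex 2.314 1.735 -1.901
vertex 0.749 2.794 -0.82
endloop
endfacet
facet normal 0.547 -0.190 -0.815
outer loop
vertex 2.314 1.735 -1.901
vertex 1.811 2.426 -2.4
vertex 2.639 2.529 -1.868
endloop
endfacet
facet normal 0.449 -0.220 0.866
outer loop
vertex 2.314 1.735 -1.901
vertex 2.639 2.529 -1.868
vertex 0.749 2.794 -0.82
endloop
endfacet

endsolid


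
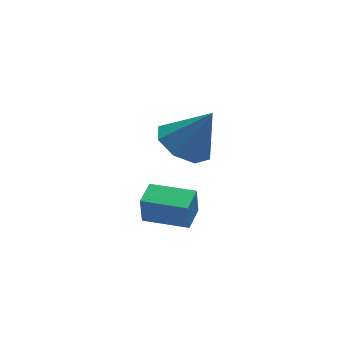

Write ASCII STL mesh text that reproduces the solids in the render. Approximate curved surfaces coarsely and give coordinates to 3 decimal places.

solid 
facet normal -0.822 0.567 -0.042
outer loop
vertex 1.044 -2.526 -2.942
vertex 1.524 -1.827 -2.898
vertex 1.101 -2.51 -3.84
endloop
endfacet
facet normal -0.565 -0.823 -0.051
outer loop
vertex 2.236 -3.293 -3.782
vertex 1.044 -2.526 -2.942
vertex 1.101 -2.51 -3.84
endloop
endfacet
facet normal -0.823 0.567 -0.041
outer loop
vertex 1.101 -2.51 -3.84
vertex 1.524 -1.827 -2.898
vertex 1.581 -1.81 -3.796
endloop
endfacet
facet normal 0.064 0.019 -0.998
outer loop
vertex 1.581 -1.81 -3.796
vertex 2.236 -3.293 -3.782
vertex 1.101 -2.51 -3.84
endloop
endfacet
facet normal -0.064 -0.019 0.998
outer loop
vertex 1.044 -2.526 -2.942
vertex 2.659 -2.61 -2.84
vertex 1.524 -1.827 -2.898
endloop
endfacet
facet normal -0.566 -0.823 -0.051
outer loop
vertex 2.179 -3.31 -2.884
vertex 1.044 -2.526 -2.942
vertex 2.236 -3.293 -3.782
endloop
endfacet
facet normal -0.064 -0.019 0.998
outer loop
vertex 2.179 -3.31 -2.884
vertex 2.659 -2.61 -2.84
vertex 1.044 -2.526 -2.942
endloop
endfacet
facet normal 0.565 0.823 0.051
outer loop
vertex 1.524 -1.827 -2.898
vertex 2.659 -2.61 -2.84
vertex 1.581 -1.81 -3.796
endloop
endfacet
facet normal 0.064 0.019 -0.998
outer loop
vertex 2.716 -2.594 -3.738
vertex 2.236 -3.293 -3.782
vertex 1.581 -1.81 -3.796
endloop
endfacet
facet normal 0.566 0.823 0.051
outer loop
vertex 1.581 -1.81 -3.796
vertex 2.659 -2.61 -2.84
vertex 2.716 -2.594 -3.738
endloop
endfacet
facet normal 0.822 -0.567 0.041
outer loop
vertex 2.716 -2.594 -3.738
vertex 2.179 -3.31 -2.884
vertex 2.236 -3.293 -3.782
endloop
endfacet
facet normal 0.823 -0.567 0.042
outer loop
vertex 2.659 -2.61 -2.84
vertex 2.179 -3.31 -2.884
vertex 2.716 -2.594 -3.738
endloop
endfacet
facet normal -0.482 0.164 -0.860
outer loop
vertex 3.02 -2.618 -0.94
vertex 2.25 -2.737 -0.531
vertex 2.769 -2.045 -0.69
endloop
endfacet
facet normal 0.927 0.360 0.105
outer loop
vertex 3.02 -2.618 -0.94
vertex 2.769 -2.045 -0.69
vertex 2.97 -2.983 0.751
endloop
endfacet
facet normal -0.484 0.165 -0.859
outer loop
vertex 2.769 -2.045 -0.69
vertex 2.25 -2.737 -0.531
vertex 2.215 -1.878 -0.346
endloop
endfacet
facet normal 0.493 0.759 0.425
outer loop
vertex 2.769 -2.045 -0.69
vertex 2.215 -1.878 -0.346
vertex 2.97 -2.983 0.751
endloop
endfacet
facet normal -0.483 0.166 -0.860
outer loop
vertex 2.215 -1.878 -0.346
vertex 2.25 -2.737 -0.531
vertex 1.681 -2.214 -0.111
endloop
endfacet
facet normal -0.095 0.668 0.738
outer loop
vertex 2.215 -1.878 -0.346
vertex 1.681 -2.214 -0.111
vertex 2.97 -2.983 0.751
endloop
endfacet
facet normal -0.483 0.164 -0.860
outer loop
vertex 1.681 -2.214 -0.111
vertex 2.25 -2.737 -0.531
vertex 1.48 -2.857 -0.121
endloop
endfacet
facet normal -0.491 0.140 0.860
outer loop
vertex 1.681 -2.214 -0.111
vertex 1.48 -2.857 -0.121
vertex 2.97 -2.983 0.751
endloop
endfacet
facet normal -0.483 0.165 -0.860
outer loop
vertex 1.48 -2.857 -0.121
vertex 2.25 -2.737 -0.531
vertex 1.731 -3.43 -0.372
endloop
endfacet
facet normal -0.464 -0.518 0.718
outer loop
vertex 1.48 -2.857 -0.121
vertex 1.731 -3.43 -0.372
vertex 2.97 -2.983 0.751
endloop
endfacet
facet normal -0.483 0.164 -0.860
outer loop
vertex 1.731 -3.43 -0.372
vertex 2.25 -2.737 -0.531
vertex 2.285 -3.597 -0.715
endloop
endfacet
facet normal -0.030 -0.917 0.398
outer loop
vertex 1.731 -3.43 -0.372
vertex 2.285 -3.597 -0.715
vertex 2.97 -2.983 0.751
endloop
endfacet
facet normal -0.483 0.164 -0.860
outer loop
vertex 2.285 -3.597 -0.715
vertex 2.25 -2.737 -0.531
vertex 2.819 -3.261 -0.951
endloop
endfacet
facet normal 0.557 -0.826 0.085
outer loop
vertex 2.285 -3.597 -0.715
vertex 2.819 -3.261 -0.951
vertex 2.97 -2.983 0.751
endloop
endfacet
facet normal -0.482 0.166 -0.860
outer loop
vertex 2.819 -3.261 -0.951
vertex 2.25 -2.737 -0.531
vertex 3.02 -2.618 -0.94
endloop
endfacet
facet normal 0.954 -0.298 -0.036
outer loop
vertex 2.819 -3.261 -0.951
vertex 3.02 -2.618 -0.94
vertex 2.97 -2.983 0.751
endloop
endfacet

endsolid


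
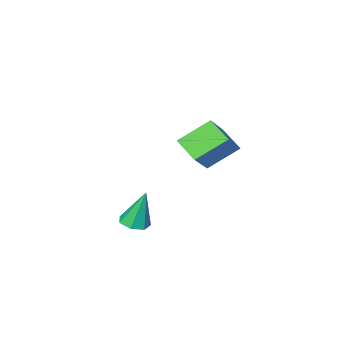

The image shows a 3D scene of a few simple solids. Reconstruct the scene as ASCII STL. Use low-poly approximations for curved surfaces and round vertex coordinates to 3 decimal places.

solid 
facet normal 0.186 -0.193 -0.963
outer loop
vertex 3.397 -1.251 -3.184
vertex 3.078 -0.734 -3.349
vertex 3.692 -0.792 -3.219
endloop
endfacet
facet normal 0.720 -0.421 0.552
outer loop
vertex 3.397 -1.251 -3.184
vertex 3.692 -0.792 -3.219
vertex 2.762 -0.406 -1.711
endloop
endfacet
facet normal 0.186 -0.193 -0.964
outer loop
vertex 3.692 -0.792 -3.219
vertex 3.078 -0.734 -3.349
vertex 3.524 -0.289 -3.352
endloop
endfacet
facet normal 0.826 0.385 0.411
outer loop
vertex 3.692 -0.792 -3.219
vertex 3.524 -0.289 -3.352
vertex 2.762 -0.406 -1.711
endloop
endfacet
facet normal 0.186 -0.193 -0.963
outer loop
vertex 3.524 -0.289 -3.352
vertex 3.078 -0.734 -3.349
vertex 3.02 -0.121 -3.483
endloop
endfacet
facet normal 0.265 0.945 0.191
outer loop
vertex 3.524 -0.289 -3.352
vertex 3.02 -0.121 -3.483
vertex 2.762 -0.406 -1.711
endloop
endfacet
facet normal 0.186 -0.193 -0.963
outer loop
vertex 3.02 -0.121 -3.483
vertex 3.078 -0.734 -3.349
vertex 2.56 -0.414 -3.513
endloop
endfacet
facet normal -0.539 0.840 0.057
outer loop
vertex 3.02 -0.121 -3.483
vertex 2.56 -0.414 -3.513
vertex 2.762 -0.406 -1.711
endloop
endfacet
facet normal 0.185 -0.194 -0.963
outer loop
vertex 2.56 -0.414 -3.513
vertex 3.078 -0.734 -3.349
vertex 2.49 -0.948 -3.419
endloop
endfacet
facet normal -0.983 0.148 0.110
outer loop
vertex 2.56 -0.414 -3.513
vertex 2.49 -0.948 -3.419
vertex 2.762 -0.406 -1.711
endloop
endfacet
facet normal 0.185 -0.193 -0.964
outer loop
vertex 2.49 -0.948 -3.419
vertex 3.078 -0.734 -3.349
vertex 2.862 -1.321 -3.273
endloop
endfacet
facet normal -0.731 -0.608 0.309
outer loop
vertex 2.49 -0.948 -3.419
vertex 2.862 -1.321 -3.273
vertex 2.762 -0.406 -1.711
endloop
endfacet
facet normal 0.186 -0.193 -0.963
outer loop
vertex 2.862 -1.321 -3.273
vertex 3.078 -0.734 -3.349
vertex 3.397 -1.251 -3.184
endloop
endfacet
facet normal 0.028 -0.862 0.507
outer loop
vertex 2.862 -1.321 -3.273
vertex 3.397 -1.251 -3.184
vertex 2.762 -0.406 -1.711
endloop
endfacet
facet normal -0.624 -0.478 -0.618
outer loop
vertex -1.325 -3.653 -1.901
vertex -2.601 -3.214 -0.951
vertex -1.462 -2.623 -2.56
endloop
endfacet
facet normal 0.773 -0.265 -0.576
outer loop
vertex -0.239 -1.686 -1.349
vertex -1.325 -3.653 -1.901
vertex -1.462 -2.623 -2.56
endloop
endfacet
facet normal -0.624 -0.479 -0.618
outer loop
vertex -1.462 -2.623 -2.56
vertex -2.601 -3.214 -0.951
vertex -2.738 -2.185 -1.61
endloop
endfacet
facet normal -0.111 0.837 -0.535
outer loop
vertex -2.738 -2.185 -1.61
vertex -0.239 -1.686 -1.349
vertex -1.462 -2.623 -2.56
endloop
endfacet
facet normal 0.111 -0.837 0.536
outer loop
vertex -1.325 -3.653 -1.901
vertex -1.378 -2.277 0.26
vertex -2.601 -3.214 -0.951
endloop
endfacet
facet normal 0.774 -0.266 -0.575
outer loop
vertex -0.102 -2.715 -0.69
vertex -1.325 -3.653 -1.901
vertex -0.239 -1.686 -1.349
endloop
endfacet
facet normal 0.112 -0.837 0.536
outer loop
vertex -0.102 -2.715 -0.69
vertex -1.378 -2.277 0.26
vertex -1.325 -3.653 -1.901
endloop
endfacet
facet normal -0.773 0.266 0.576
outer loop
vertex -2.601 -3.214 -0.951
vertex -1.378 -2.277 0.26
vertex -2.738 -2.185 -1.61
endloop
endfacet
facet normal -0.111 0.837 -0.536
outer loop
vertex -1.515 -1.247 -0.399
vertex -0.239 -1.686 -1.349
vertex -2.738 -2.185 -1.61
endloop
endfacet
facet normal -0.773 0.265 0.576
outer loop
vertex -2.738 -2.185 -1.61
vertex -1.378 -2.277 0.26
vertex -1.515 -1.247 -0.399
endloop
endfacet
facet normal 0.624 0.479 0.617
outer loop
vertex -1.515 -1.247 -0.399
vertex -0.102 -2.715 -0.69
vertex -0.239 -1.686 -1.349
endloop
endfacet
facet normal 0.624 0.478 0.618
outer loop
vertex -1.378 -2.277 0.26
vertex -0.102 -2.715 -0.69
vertex -1.515 -1.247 -0.399
endloop
endfacet

endsolid


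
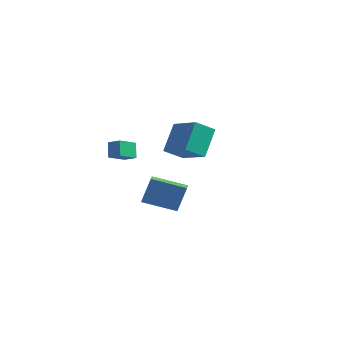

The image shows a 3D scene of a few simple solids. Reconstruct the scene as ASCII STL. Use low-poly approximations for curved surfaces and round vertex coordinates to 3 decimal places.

solid 
facet normal -0.788 -0.543 0.290
outer loop
vertex -2.229 2.607 -2.189
vertex -2.71 3.251 -2.291
vertex -2.528 2.107 -3.935
endloop
endfacet
facet normal 0.593 -0.795 0.126
outer loop
vertex -0.81 3.289 -4.569
vertex -2.229 2.607 -2.189
vertex -2.528 2.107 -3.935
endloop
endfacet
facet normal -0.788 -0.543 0.291
outer loop
vertex -2.528 2.107 -3.935
vertex -2.71 3.251 -2.291
vertex -3.009 2.75 -4.037
endloop
endfacet
facet normal -0.163 -0.272 -0.948
outer loop
vertex -3.009 2.75 -4.037
vertex -0.81 3.289 -4.569
vertex -2.528 2.107 -3.935
endloop
endfacet
facet normal 0.163 0.272 0.948
outer loop
vertex -2.229 2.607 -2.189
vertex -0.992 4.433 -2.925
vertex -2.71 3.251 -2.291
endloop
endfacet
facet normal 0.594 -0.795 0.126
outer loop
vertex -0.511 3.79 -2.823
vertex -2.229 2.607 -2.189
vertex -0.81 3.289 -4.569
endloop
endfacet
facet normal 0.163 0.272 0.948
outer loop
vertex -0.511 3.79 -2.823
vertex -0.992 4.433 -2.925
vertex -2.229 2.607 -2.189
endloop
endfacet
facet normal -0.594 0.795 -0.126
outer loop
vertex -2.71 3.251 -2.291
vertex -0.992 4.433 -2.925
vertex -3.009 2.75 -4.037
endloop
endfacet
facet normal -0.163 -0.272 -0.948
outer loop
vertex -1.291 3.933 -4.671
vertex -0.81 3.289 -4.569
vertex -3.009 2.75 -4.037
endloop
endfacet
facet normal -0.594 0.795 -0.126
outer loop
vertex -3.009 2.75 -4.037
vertex -0.992 4.433 -2.925
vertex -1.291 3.933 -4.671
endloop
endfacet
facet normal 0.788 0.543 -0.291
outer loop
vertex -1.291 3.933 -4.671
vertex -0.511 3.79 -2.823
vertex -0.81 3.289 -4.569
endloop
endfacet
facet normal 0.788 0.543 -0.290
outer loop
vertex -0.992 4.433 -2.925
vertex -0.511 3.79 -2.823
vertex -1.291 3.933 -4.671
endloop
endfacet
facet normal -0.364 0.368 0.856
outer loop
vertex -1.03 -1.265 2.201
vertex -0.958 -0.034 1.702
vertex -1.839 -1.344 1.891
endloop
endfacet
facet normal -0.054 -0.925 0.376
outer loop
vertex -1.442 -1.746 0.958
vertex -1.03 -1.265 2.201
vertex -1.839 -1.344 1.891
endloop
endfacet
facet normal -0.365 0.369 0.855
outer loop
vertex -1.839 -1.344 1.891
vertex -0.958 -0.034 1.702
vertex -1.767 -0.113 1.391
endloop
endfacet
facet normal -0.930 -0.090 -0.357
outer loop
vertex -1.767 -0.113 1.391
vertex -1.442 -1.746 0.958
vertex -1.839 -1.344 1.891
endloop
endfacet
facet normal 0.930 0.090 0.357
outer loop
vertex -1.03 -1.265 2.201
vertex -0.561 -0.436 0.769
vertex -0.958 -0.034 1.702
endloop
endfacet
facet normal -0.054 -0.925 0.376
outer loop
vertex -0.633 -1.667 1.269
vertex -1.03 -1.265 2.201
vertex -1.442 -1.746 0.958
endloop
endfacet
facet normal 0.930 0.091 0.357
outer loop
vertex -0.633 -1.667 1.269
vertex -0.561 -0.436 0.769
vertex -1.03 -1.265 2.201
endloop
endfacet
facet normal 0.054 0.925 -0.376
outer loop
vertex -0.958 -0.034 1.702
vertex -0.561 -0.436 0.769
vertex -1.767 -0.113 1.391
endloop
endfacet
facet normal -0.930 -0.090 -0.357
outer loop
vertex -1.37 -0.515 0.459
vertex -1.442 -1.746 0.958
vertex -1.767 -0.113 1.391
endloop
endfacet
facet normal 0.054 0.925 -0.376
outer loop
vertex -1.767 -0.113 1.391
vertex -0.561 -0.436 0.769
vertex -1.37 -0.515 0.459
endloop
endfacet
facet normal 0.365 -0.368 -0.855
outer loop
vertex -1.37 -0.515 0.459
vertex -0.633 -1.667 1.269
vertex -1.442 -1.746 0.958
endloop
endfacet
facet normal 0.364 -0.369 -0.855
outer loop
vertex -0.561 -0.436 0.769
vertex -0.633 -1.667 1.269
vertex -1.37 -0.515 0.459
endloop
endfacet
facet normal -0.925 0.197 -0.325
outer loop
vertex 2.46 -1.608 2.362
vertex 2.157 -0.412 3.949
vertex 2.927 -0.564 1.665
endloop
endfacet
facet normal 0.151 -0.595 -0.790
outer loop
vertex 4.823 -0.968 2.331
vertex 2.46 -1.608 2.362
vertex 2.927 -0.564 1.665
endloop
endfacet
facet normal -0.925 0.197 -0.325
outer loop
vertex 2.927 -0.564 1.665
vertex 2.157 -0.412 3.949
vertex 2.624 0.632 3.252
endloop
endfacet
facet normal 0.349 0.779 -0.521
outer loop
vertex 2.624 0.632 3.252
vertex 4.823 -0.968 2.331
vertex 2.927 -0.564 1.665
endloop
endfacet
facet normal -0.349 -0.779 0.521
outer loop
vertex 2.46 -1.608 2.362
vertex 4.053 -0.816 4.615
vertex 2.157 -0.412 3.949
endloop
endfacet
facet normal 0.151 -0.595 -0.790
outer loop
vertex 4.356 -2.012 3.028
vertex 2.46 -1.608 2.362
vertex 4.823 -0.968 2.331
endloop
endfacet
facet normal -0.349 -0.779 0.521
outer loop
vertex 4.356 -2.012 3.028
vertex 4.053 -0.816 4.615
vertex 2.46 -1.608 2.362
endloop
endfacet
facet normal -0.151 0.595 0.790
outer loop
vertex 2.157 -0.412 3.949
vertex 4.053 -0.816 4.615
vertex 2.624 0.632 3.252
endloop
endfacet
facet normal 0.349 0.779 -0.521
outer loop
vertex 4.52 0.228 3.918
vertex 4.823 -0.968 2.331
vertex 2.624 0.632 3.252
endloop
endfacet
facet normal -0.151 0.595 0.790
outer loop
vertex 2.624 0.632 3.252
vertex 4.053 -0.816 4.615
vertex 4.52 0.228 3.918
endloop
endfacet
facet normal 0.925 -0.197 0.325
outer loop
vertex 4.52 0.228 3.918
vertex 4.356 -2.012 3.028
vertex 4.823 -0.968 2.331
endloop
endfacet
facet normal 0.925 -0.197 0.325
outer loop
vertex 4.053 -0.816 4.615
vertex 4.356 -2.012 3.028
vertex 4.52 0.228 3.918
endloop
endfacet

endsolid


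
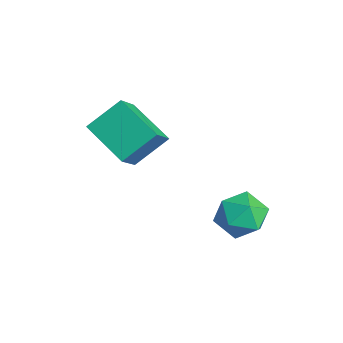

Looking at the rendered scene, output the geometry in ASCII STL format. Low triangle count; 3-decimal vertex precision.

solid 
facet normal -0.064 0.956 -0.286
outer loop
vertex 3.117 -0.382 -4.187
vertex 2.302 -0.289 -3.693
vertex 3.141 -0.106 -3.271
endloop
endfacet
facet normal 0.617 0.749 -0.242
outer loop
vertex 3.117 -0.382 -4.187
vertex 3.141 -0.106 -3.271
vertex 3.781 -0.738 -3.597
endloop
endfacet
facet normal 0.707 0.192 -0.680
outer loop
vertex 3.117 -0.382 -4.187
vertex 3.781 -0.738 -3.597
vertex 3.337 -1.312 -4.221
endloop
endfacet
facet normal 0.082 0.056 -0.995
outer loop
vertex 3.117 -0.382 -4.187
vertex 3.337 -1.312 -4.221
vertex 2.424 -1.034 -4.281
endloop
endfacet
facet normal -0.395 0.528 -0.751
outer loop
vertex 3.117 -0.382 -4.187
vertex 2.424 -1.034 -4.281
vertex 2.302 -0.289 -3.693
endloop
endfacet
facet normal 0.736 0.526 0.426
outer loop
vertex 3.781 -0.738 -3.597
vertex 3.141 -0.106 -3.271
vertex 3.376 -0.866 -2.739
endloop
endfacet
facet normal -0.366 0.861 0.354
outer loop
vertex 3.141 -0.106 -3.271
vertex 2.302 -0.289 -3.693
vertex 2.463 -0.588 -2.799
endloop
endfacet
facet normal -0.901 0.168 -0.400
outer loop
vertex 2.302 -0.289 -3.693
vertex 2.424 -1.034 -4.281
vertex 2.019 -1.162 -3.423
endloop
endfacet
facet normal -0.129 -0.595 -0.793
outer loop
vertex 2.424 -1.034 -4.281
vertex 3.337 -1.312 -4.221
vertex 2.659 -1.794 -3.749
endloop
endfacet
facet normal 0.883 -0.374 -0.284
outer loop
vertex 3.337 -1.312 -4.221
vertex 3.781 -0.738 -3.597
vertex 3.498 -1.611 -3.327
endloop
endfacet
facet normal -0.082 -0.056 0.995
outer loop
vertex 2.683 -1.518 -2.833
vertex 3.376 -0.866 -2.739
vertex 2.463 -0.588 -2.799
endloop
endfacet
facet normal -0.707 -0.192 0.680
outer loop
vertex 2.683 -1.518 -2.833
vertex 2.463 -0.588 -2.799
vertex 2.019 -1.162 -3.423
endloop
endfacet
facet normal -0.617 -0.749 0.242
outer loop
vertex 2.683 -1.518 -2.833
vertex 2.019 -1.162 -3.423
vertex 2.659 -1.794 -3.749
endloop
endfacet
facet normal 0.064 -0.956 0.286
outer loop
vertex 2.683 -1.518 -2.833
vertex 2.659 -1.794 -3.749
vertex 3.498 -1.611 -3.327
endloop
endfacet
facet normal 0.395 -0.528 0.751
outer loop
vertex 2.683 -1.518 -2.833
vertex 3.498 -1.611 -3.327
vertex 3.376 -0.866 -2.739
endloop
endfacet
facet normal 0.129 0.595 0.793
outer loop
vertex 2.463 -0.588 -2.799
vertex 3.376 -0.866 -2.739
vertex 3.141 -0.106 -3.271
endloop
endfacet
facet normal -0.883 0.374 0.284
outer loop
vertex 2.019 -1.162 -3.423
vertex 2.463 -0.588 -2.799
vertex 2.302 -0.289 -3.693
endloop
endfacet
facet normal -0.736 -0.526 -0.426
outer loop
vertex 2.659 -1.794 -3.749
vertex 2.019 -1.162 -3.423
vertex 2.424 -1.034 -4.281
endloop
endfacet
facet normal 0.366 -0.861 -0.354
outer loop
vertex 3.498 -1.611 -3.327
vertex 2.659 -1.794 -3.749
vertex 3.337 -1.312 -4.221
endloop
endfacet
facet normal 0.901 -0.168 0.400
outer loop
vertex 3.376 -0.866 -2.739
vertex 3.498 -1.611 -3.327
vertex 3.781 -0.738 -3.597
endloop
endfacet
facet normal -0.554 0.495 -0.669
outer loop
vertex -1.513 -2.97 -0.816
vertex 0.009 -2.298 -1.579
vertex -1.454 -4.159 -1.744
endloop
endfacet
facet normal -0.831 -0.367 0.417
outer loop
vertex -0.689 -4.842 -0.821
vertex -1.513 -2.97 -0.816
vertex -1.454 -4.159 -1.744
endloop
endfacet
facet normal -0.554 0.495 -0.669
outer loop
vertex -1.454 -4.159 -1.744
vertex 0.009 -2.298 -1.579
vertex 0.068 -3.487 -2.508
endloop
endfacet
facet normal 0.039 -0.788 -0.615
outer loop
vertex 0.068 -3.487 -2.508
vertex -0.689 -4.842 -0.821
vertex -1.454 -4.159 -1.744
endloop
endfacet
facet normal -0.039 0.787 0.615
outer loop
vertex -1.513 -2.97 -0.816
vertex 0.774 -2.981 -0.656
vertex 0.009 -2.298 -1.579
endloop
endfacet
facet normal -0.831 -0.367 0.417
outer loop
vertex -0.748 -3.653 0.108
vertex -1.513 -2.97 -0.816
vertex -0.689 -4.842 -0.821
endloop
endfacet
facet normal -0.039 0.788 0.615
outer loop
vertex -0.748 -3.653 0.108
vertex 0.774 -2.981 -0.656
vertex -1.513 -2.97 -0.816
endloop
endfacet
facet normal 0.831 0.367 -0.417
outer loop
vertex 0.009 -2.298 -1.579
vertex 0.774 -2.981 -0.656
vertex 0.068 -3.487 -2.508
endloop
endfacet
facet normal 0.039 -0.788 -0.615
outer loop
vertex 0.833 -4.17 -1.584
vertex -0.689 -4.842 -0.821
vertex 0.068 -3.487 -2.508
endloop
endfacet
facet normal 0.831 0.367 -0.417
outer loop
vertex 0.068 -3.487 -2.508
vertex 0.774 -2.981 -0.656
vertex 0.833 -4.17 -1.584
endloop
endfacet
facet normal 0.554 -0.495 0.669
outer loop
vertex 0.833 -4.17 -1.584
vertex -0.748 -3.653 0.108
vertex -0.689 -4.842 -0.821
endloop
endfacet
facet normal 0.554 -0.495 0.669
outer loop
vertex 0.774 -2.981 -0.656
vertex -0.748 -3.653 0.108
vertex 0.833 -4.17 -1.584
endloop
endfacet

endsolid


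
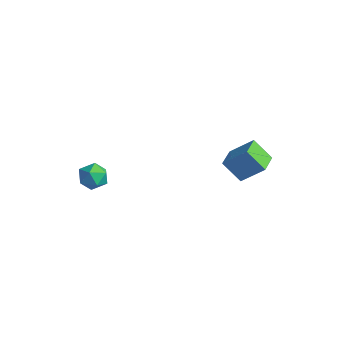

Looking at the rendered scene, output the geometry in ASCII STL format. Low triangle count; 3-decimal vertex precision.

solid 
facet normal -0.581 -0.349 0.735
outer loop
vertex 2.216 3.186 1.258
vertex 1.274 4.498 1.136
vertex 1.083 2.248 -0.082
endloop
endfacet
facet normal 0.582 -0.810 0.075
outer loop
vertex 2.106 2.862 -1.376
vertex 2.216 3.186 1.258
vertex 1.083 2.248 -0.082
endloop
endfacet
facet normal -0.581 -0.349 0.735
outer loop
vertex 1.083 2.248 -0.082
vertex 1.274 4.498 1.136
vertex 0.141 3.56 -0.204
endloop
endfacet
facet normal -0.569 -0.471 -0.674
outer loop
vertex 0.141 3.56 -0.204
vertex 2.106 2.862 -1.376
vertex 1.083 2.248 -0.082
endloop
endfacet
facet normal 0.569 0.471 0.674
outer loop
vertex 2.216 3.186 1.258
vertex 2.297 5.112 -0.158
vertex 1.274 4.498 1.136
endloop
endfacet
facet normal 0.582 -0.810 0.075
outer loop
vertex 3.239 3.8 -0.036
vertex 2.216 3.186 1.258
vertex 2.106 2.862 -1.376
endloop
endfacet
facet normal 0.569 0.471 0.674
outer loop
vertex 3.239 3.8 -0.036
vertex 2.297 5.112 -0.158
vertex 2.216 3.186 1.258
endloop
endfacet
facet normal -0.582 0.810 -0.075
outer loop
vertex 1.274 4.498 1.136
vertex 2.297 5.112 -0.158
vertex 0.141 3.56 -0.204
endloop
endfacet
facet normal -0.569 -0.471 -0.674
outer loop
vertex 1.164 4.174 -1.498
vertex 2.106 2.862 -1.376
vertex 0.141 3.56 -0.204
endloop
endfacet
facet normal -0.582 0.810 -0.075
outer loop
vertex 0.141 3.56 -0.204
vertex 2.297 5.112 -0.158
vertex 1.164 4.174 -1.498
endloop
endfacet
facet normal 0.581 0.349 -0.735
outer loop
vertex 1.164 4.174 -1.498
vertex 3.239 3.8 -0.036
vertex 2.106 2.862 -1.376
endloop
endfacet
facet normal 0.581 0.349 -0.735
outer loop
vertex 2.297 5.112 -0.158
vertex 3.239 3.8 -0.036
vertex 1.164 4.174 -1.498
endloop
endfacet
facet normal -0.543 0.714 0.442
outer loop
vertex -4.508 -3.582 -1.211
vertex -3.853 -3.601 -0.375
vertex -3.657 -2.948 -1.189
endloop
endfacet
facet normal -0.571 0.776 -0.268
outer loop
vertex -4.508 -3.582 -1.211
vertex -3.657 -2.948 -1.189
vertex -3.92 -3.452 -2.086
endloop
endfacet
facet normal -0.830 0.165 -0.533
outer loop
vertex -4.508 -3.582 -1.211
vertex -3.92 -3.452 -2.086
vertex -4.279 -4.417 -1.826
endloop
endfacet
facet normal -0.962 -0.274 0.013
outer loop
vertex -4.508 -3.582 -1.211
vertex -4.279 -4.417 -1.826
vertex -4.238 -4.509 -0.769
endloop
endfacet
facet normal -0.785 0.065 0.616
outer loop
vertex -4.508 -3.582 -1.211
vertex -4.238 -4.509 -0.769
vertex -3.853 -3.601 -0.375
endloop
endfacet
facet normal 0.096 0.855 -0.509
outer loop
vertex -3.92 -3.452 -2.086
vertex -3.657 -2.948 -1.189
vertex -2.902 -3.391 -1.791
endloop
endfacet
facet normal 0.142 0.755 0.640
outer loop
vertex -3.657 -2.948 -1.189
vertex -3.853 -3.601 -0.375
vertex -2.861 -3.483 -0.734
endloop
endfacet
facet normal -0.250 -0.294 0.922
outer loop
vertex -3.853 -3.601 -0.375
vertex -4.238 -4.509 -0.769
vertex -3.22 -4.448 -0.474
endloop
endfacet
facet normal -0.536 -0.842 -0.053
outer loop
vertex -4.238 -4.509 -0.769
vertex -4.279 -4.417 -1.826
vertex -3.483 -4.952 -1.371
endloop
endfacet
facet normal -0.323 -0.132 -0.937
outer loop
vertex -4.279 -4.417 -1.826
vertex -3.92 -3.452 -2.086
vertex -3.287 -4.299 -2.185
endloop
endfacet
facet normal 0.962 0.274 -0.013
outer loop
vertex -2.632 -4.318 -1.349
vertex -2.902 -3.391 -1.791
vertex -2.861 -3.483 -0.734
endloop
endfacet
facet normal 0.830 -0.165 0.533
outer loop
vertex -2.632 -4.318 -1.349
vertex -2.861 -3.483 -0.734
vertex -3.22 -4.448 -0.474
endloop
endfacet
facet normal 0.571 -0.776 0.268
outer loop
vertex -2.632 -4.318 -1.349
vertex -3.22 -4.448 -0.474
vertex -3.483 -4.952 -1.371
endloop
endfacet
facet normal 0.543 -0.714 -0.442
outer loop
vertex -2.632 -4.318 -1.349
vertex -3.483 -4.952 -1.371
vertex -3.287 -4.299 -2.185
endloop
endfacet
facet normal 0.785 -0.065 -0.616
outer loop
vertex -2.632 -4.318 -1.349
vertex -3.287 -4.299 -2.185
vertex -2.902 -3.391 -1.791
endloop
endfacet
facet normal 0.536 0.842 0.053
outer loop
vertex -2.861 -3.483 -0.734
vertex -2.902 -3.391 -1.791
vertex -3.657 -2.948 -1.189
endloop
endfacet
facet normal 0.323 0.132 0.937
outer loop
vertex -3.22 -4.448 -0.474
vertex -2.861 -3.483 -0.734
vertex -3.853 -3.601 -0.375
endloop
endfacet
facet normal -0.096 -0.855 0.509
outer loop
vertex -3.483 -4.952 -1.371
vertex -3.22 -4.448 -0.474
vertex -4.238 -4.509 -0.769
endloop
endfacet
facet normal -0.142 -0.755 -0.640
outer loop
vertex -3.287 -4.299 -2.185
vertex -3.483 -4.952 -1.371
vertex -4.279 -4.417 -1.826
endloop
endfacet
facet normal 0.250 0.294 -0.922
outer loop
vertex -2.902 -3.391 -1.791
vertex -3.287 -4.299 -2.185
vertex -3.92 -3.452 -2.086
endloop
endfacet

endsolid


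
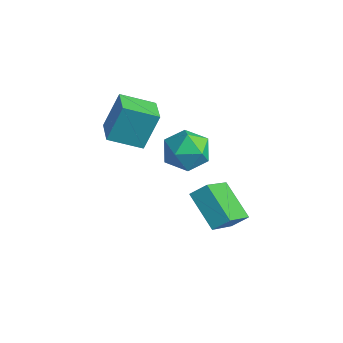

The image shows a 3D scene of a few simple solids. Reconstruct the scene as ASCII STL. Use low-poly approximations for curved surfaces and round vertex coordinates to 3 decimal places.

solid 
facet normal -0.848 0.097 0.521
outer loop
vertex 1.15 -2.777 -2.66
vertex 1.532 -2.204 -2.144
vertex 0.541 -1.216 -3.943
endloop
endfacet
facet normal -0.443 -0.666 -0.600
outer loop
vertex 2.128 -1.396 -4.916
vertex 1.15 -2.777 -2.66
vertex 0.541 -1.216 -3.943
endloop
endfacet
facet normal -0.848 0.097 0.521
outer loop
vertex 0.541 -1.216 -3.943
vertex 1.532 -2.204 -2.144
vertex 0.923 -0.643 -3.427
endloop
endfacet
facet normal -0.289 0.740 -0.608
outer loop
vertex 0.923 -0.643 -3.427
vertex 2.128 -1.396 -4.916
vertex 0.541 -1.216 -3.943
endloop
endfacet
facet normal 0.289 -0.740 0.608
outer loop
vertex 1.15 -2.777 -2.66
vertex 3.119 -2.384 -3.117
vertex 1.532 -2.204 -2.144
endloop
endfacet
facet normal -0.443 -0.666 -0.600
outer loop
vertex 2.737 -2.957 -3.633
vertex 1.15 -2.777 -2.66
vertex 2.128 -1.396 -4.916
endloop
endfacet
facet normal 0.289 -0.740 0.608
outer loop
vertex 2.737 -2.957 -3.633
vertex 3.119 -2.384 -3.117
vertex 1.15 -2.777 -2.66
endloop
endfacet
facet normal 0.443 0.666 0.600
outer loop
vertex 1.532 -2.204 -2.144
vertex 3.119 -2.384 -3.117
vertex 0.923 -0.643 -3.427
endloop
endfacet
facet normal -0.289 0.740 -0.608
outer loop
vertex 2.51 -0.823 -4.4
vertex 2.128 -1.396 -4.916
vertex 0.923 -0.643 -3.427
endloop
endfacet
facet normal 0.443 0.666 0.600
outer loop
vertex 0.923 -0.643 -3.427
vertex 3.119 -2.384 -3.117
vertex 2.51 -0.823 -4.4
endloop
endfacet
facet normal 0.848 -0.097 -0.521
outer loop
vertex 2.51 -0.823 -4.4
vertex 2.737 -2.957 -3.633
vertex 2.128 -1.396 -4.916
endloop
endfacet
facet normal 0.848 -0.097 -0.521
outer loop
vertex 3.119 -2.384 -3.117
vertex 2.737 -2.957 -3.633
vertex 2.51 -0.823 -4.4
endloop
endfacet
facet normal -0.310 0.934 0.176
outer loop
vertex 1.043 -2.271 0.017
vertex 0.63 -2.579 0.922
vertex 1.615 -2.245 0.886
endloop
endfacet
facet normal 0.286 0.933 -0.217
outer loop
vertex 1.043 -2.271 0.017
vertex 1.615 -2.245 0.886
vertex 2.037 -2.581 -0.004
endloop
endfacet
facet normal 0.158 0.561 -0.812
outer loop
vertex 1.043 -2.271 0.017
vertex 2.037 -2.581 -0.004
vertex 1.311 -3.122 -0.519
endloop
endfacet
facet normal -0.518 0.333 -0.788
outer loop
vertex 1.043 -2.271 0.017
vertex 1.311 -3.122 -0.519
vertex 0.442 -3.12 0.053
endloop
endfacet
facet normal -0.807 0.564 -0.176
outer loop
vertex 1.043 -2.271 0.017
vertex 0.442 -3.12 0.053
vertex 0.63 -2.579 0.922
endloop
endfacet
facet normal 0.792 0.591 0.152
outer loop
vertex 2.037 -2.581 -0.004
vertex 1.615 -2.245 0.886
vertex 2.238 -3.08 0.887
endloop
endfacet
facet normal -0.172 0.592 0.787
outer loop
vertex 1.615 -2.245 0.886
vertex 0.63 -2.579 0.922
vertex 1.369 -3.078 1.459
endloop
endfacet
facet normal -0.976 -0.008 0.216
outer loop
vertex 0.63 -2.579 0.922
vertex 0.442 -3.12 0.053
vertex 0.643 -3.619 0.944
endloop
endfacet
facet normal -0.509 -0.381 -0.772
outer loop
vertex 0.442 -3.12 0.053
vertex 1.311 -3.122 -0.519
vertex 1.065 -3.955 0.054
endloop
endfacet
facet normal 0.583 -0.010 -0.812
outer loop
vertex 1.311 -3.122 -0.519
vertex 2.037 -2.581 -0.004
vertex 2.05 -3.621 0.018
endloop
endfacet
facet normal 0.518 -0.333 0.788
outer loop
vertex 1.637 -3.929 0.923
vertex 2.238 -3.08 0.887
vertex 1.369 -3.078 1.459
endloop
endfacet
facet normal -0.158 -0.561 0.812
outer loop
vertex 1.637 -3.929 0.923
vertex 1.369 -3.078 1.459
vertex 0.643 -3.619 0.944
endloop
endfacet
facet normal -0.286 -0.933 0.217
outer loop
vertex 1.637 -3.929 0.923
vertex 0.643 -3.619 0.944
vertex 1.065 -3.955 0.054
endloop
endfacet
facet normal 0.310 -0.934 -0.176
outer loop
vertex 1.637 -3.929 0.923
vertex 1.065 -3.955 0.054
vertex 2.05 -3.621 0.018
endloop
endfacet
facet normal 0.807 -0.564 0.176
outer loop
vertex 1.637 -3.929 0.923
vertex 2.05 -3.621 0.018
vertex 2.238 -3.08 0.887
endloop
endfacet
facet normal 0.509 0.381 0.772
outer loop
vertex 1.369 -3.078 1.459
vertex 2.238 -3.08 0.887
vertex 1.615 -2.245 0.886
endloop
endfacet
facet normal -0.583 0.010 0.812
outer loop
vertex 0.643 -3.619 0.944
vertex 1.369 -3.078 1.459
vertex 0.63 -2.579 0.922
endloop
endfacet
facet normal -0.792 -0.591 -0.152
outer loop
vertex 1.065 -3.955 0.054
vertex 0.643 -3.619 0.944
vertex 0.442 -3.12 0.053
endloop
endfacet
facet normal 0.172 -0.592 -0.787
outer loop
vertex 2.05 -3.621 0.018
vertex 1.065 -3.955 0.054
vertex 1.311 -3.122 -0.519
endloop
endfacet
facet normal 0.976 0.008 -0.216
outer loop
vertex 2.238 -3.08 0.887
vertex 2.05 -3.621 0.018
vertex 2.037 -2.581 -0.004
endloop
endfacet
facet normal -0.823 0.523 -0.223
outer loop
vertex -2.545 -3.259 1.354
vertex -1.66 -2.127 0.745
vertex -2.619 -4.042 -0.209
endloop
endfacet
facet normal -0.567 -0.725 0.390
outer loop
vertex -1.5 -4.753 0.095
vertex -2.545 -3.259 1.354
vertex -2.619 -4.042 -0.209
endloop
endfacet
facet normal -0.823 0.523 -0.223
outer loop
vertex -2.619 -4.042 -0.209
vertex -1.66 -2.127 0.745
vertex -1.734 -2.91 -0.818
endloop
endfacet
facet normal -0.042 -0.448 -0.893
outer loop
vertex -1.734 -2.91 -0.818
vertex -1.5 -4.753 0.095
vertex -2.619 -4.042 -0.209
endloop
endfacet
facet normal 0.042 0.448 0.893
outer loop
vertex -2.545 -3.259 1.354
vertex -0.541 -2.838 1.049
vertex -1.66 -2.127 0.745
endloop
endfacet
facet normal -0.567 -0.725 0.390
outer loop
vertex -1.426 -3.97 1.658
vertex -2.545 -3.259 1.354
vertex -1.5 -4.753 0.095
endloop
endfacet
facet normal 0.042 0.448 0.893
outer loop
vertex -1.426 -3.97 1.658
vertex -0.541 -2.838 1.049
vertex -2.545 -3.259 1.354
endloop
endfacet
facet normal 0.567 0.725 -0.390
outer loop
vertex -1.66 -2.127 0.745
vertex -0.541 -2.838 1.049
vertex -1.734 -2.91 -0.818
endloop
endfacet
facet normal -0.042 -0.448 -0.893
outer loop
vertex -0.615 -3.621 -0.514
vertex -1.5 -4.753 0.095
vertex -1.734 -2.91 -0.818
endloop
endfacet
facet normal 0.567 0.725 -0.390
outer loop
vertex -1.734 -2.91 -0.818
vertex -0.541 -2.838 1.049
vertex -0.615 -3.621 -0.514
endloop
endfacet
facet normal 0.823 -0.523 0.223
outer loop
vertex -0.615 -3.621 -0.514
vertex -1.426 -3.97 1.658
vertex -1.5 -4.753 0.095
endloop
endfacet
facet normal 0.823 -0.523 0.223
outer loop
vertex -0.541 -2.838 1.049
vertex -1.426 -3.97 1.658
vertex -0.615 -3.621 -0.514
endloop
endfacet

endsolid


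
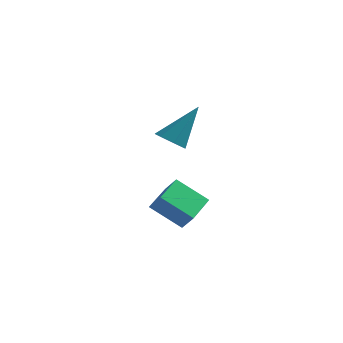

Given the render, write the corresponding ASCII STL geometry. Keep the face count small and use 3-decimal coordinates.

solid 
facet normal -0.431 -0.451 -0.782
outer loop
vertex -1.457 -0.575 2.494
vertex -1.959 -0.838 2.922
vertex -1.958 -0.223 2.567
endloop
endfacet
facet normal 0.506 0.791 -0.343
outer loop
vertex -1.457 -0.575 2.494
vertex -1.958 -0.223 2.567
vertex -1.101 0.058 4.478
endloop
endfacet
facet normal -0.431 -0.451 -0.782
outer loop
vertex -1.958 -0.223 2.567
vertex -1.959 -0.838 2.922
vertex -2.459 -0.334 2.907
endloop
endfacet
facet normal -0.239 0.970 -0.035
outer loop
vertex -1.958 -0.223 2.567
vertex -2.459 -0.334 2.907
vertex -1.101 0.058 4.478
endloop
endfacet
facet normal -0.431 -0.451 -0.782
outer loop
vertex -2.459 -0.334 2.907
vertex -1.959 -0.838 2.922
vertex -2.584 -0.825 3.259
endloop
endfacet
facet normal -0.705 0.523 0.479
outer loop
vertex -2.459 -0.334 2.907
vertex -2.584 -0.825 3.259
vertex -1.101 0.058 4.478
endloop
endfacet
facet normal -0.431 -0.450 -0.782
outer loop
vertex -2.584 -0.825 3.259
vertex -1.959 -0.838 2.922
vertex -2.238 -1.325 3.356
endloop
endfacet
facet normal -0.540 -0.216 0.813
outer loop
vertex -2.584 -0.825 3.259
vertex -2.238 -1.325 3.356
vertex -1.101 0.058 4.478
endloop
endfacet
facet normal -0.431 -0.450 -0.782
outer loop
vertex -2.238 -1.325 3.356
vertex -1.959 -0.838 2.922
vertex -1.682 -1.459 3.127
endloop
endfacet
facet normal 0.129 -0.687 0.715
outer loop
vertex -2.238 -1.325 3.356
vertex -1.682 -1.459 3.127
vertex -1.101 0.058 4.478
endloop
endfacet
facet normal -0.431 -0.450 -0.782
outer loop
vertex -1.682 -1.459 3.127
vertex -1.959 -0.838 2.922
vertex -1.334 -1.125 2.743
endloop
endfacet
facet normal 0.802 -0.538 0.259
outer loop
vertex -1.682 -1.459 3.127
vertex -1.334 -1.125 2.743
vertex -1.101 0.058 4.478
endloop
endfacet
facet normal -0.431 -0.450 -0.782
outer loop
vertex -1.334 -1.125 2.743
vertex -1.959 -0.838 2.922
vertex -1.457 -0.575 2.494
endloop
endfacet
facet normal 0.970 0.121 -0.212
outer loop
vertex -1.334 -1.125 2.743
vertex -1.457 -0.575 2.494
vertex -1.101 0.058 4.478
endloop
endfacet
facet normal -0.803 0.001 0.597
outer loop
vertex -2.475 -0.46 -0.273
vertex -2.207 1.024 0.084
vertex -2.989 -0.201 -0.965
endloop
endfacet
facet normal -0.173 -0.958 -0.230
outer loop
vertex -1.673 -0.204 -1.944
vertex -2.475 -0.46 -0.273
vertex -2.989 -0.201 -0.965
endloop
endfacet
facet normal -0.803 0.001 0.597
outer loop
vertex -2.989 -0.201 -0.965
vertex -2.207 1.024 0.084
vertex -2.721 1.283 -0.608
endloop
endfacet
facet normal -0.571 0.288 -0.769
outer loop
vertex -2.721 1.283 -0.608
vertex -1.673 -0.204 -1.944
vertex -2.989 -0.201 -0.965
endloop
endfacet
facet normal 0.571 -0.288 0.769
outer loop
vertex -2.475 -0.46 -0.273
vertex -0.891 1.021 -0.895
vertex -2.207 1.024 0.084
endloop
endfacet
facet normal -0.173 -0.958 -0.230
outer loop
vertex -1.159 -0.463 -1.252
vertex -2.475 -0.46 -0.273
vertex -1.673 -0.204 -1.944
endloop
endfacet
facet normal 0.571 -0.288 0.769
outer loop
vertex -1.159 -0.463 -1.252
vertex -0.891 1.021 -0.895
vertex -2.475 -0.46 -0.273
endloop
endfacet
facet normal 0.173 0.958 0.230
outer loop
vertex -2.207 1.024 0.084
vertex -0.891 1.021 -0.895
vertex -2.721 1.283 -0.608
endloop
endfacet
facet normal -0.571 0.288 -0.769
outer loop
vertex -1.405 1.28 -1.587
vertex -1.673 -0.204 -1.944
vertex -2.721 1.283 -0.608
endloop
endfacet
facet normal 0.173 0.958 0.230
outer loop
vertex -2.721 1.283 -0.608
vertex -0.891 1.021 -0.895
vertex -1.405 1.28 -1.587
endloop
endfacet
facet normal 0.803 -0.001 -0.597
outer loop
vertex -1.405 1.28 -1.587
vertex -1.159 -0.463 -1.252
vertex -1.673 -0.204 -1.944
endloop
endfacet
facet normal 0.803 -0.001 -0.597
outer loop
vertex -0.891 1.021 -0.895
vertex -1.159 -0.463 -1.252
vertex -1.405 1.28 -1.587
endloop
endfacet

endsolid


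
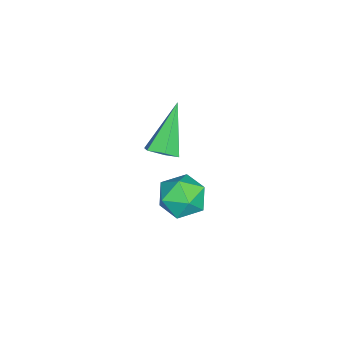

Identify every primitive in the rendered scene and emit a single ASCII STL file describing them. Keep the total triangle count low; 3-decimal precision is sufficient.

solid 
facet normal -0.992 0.027 -0.127
outer loop
vertex 0.729 -1.934 -3.549
vertex 0.718 -2.781 -3.64
vertex 0.628 -2.434 -2.867
endloop
endfacet
facet normal -0.774 0.559 0.295
outer loop
vertex 0.729 -1.934 -3.549
vertex 0.628 -2.434 -2.867
vertex 1.137 -1.752 -2.824
endloop
endfacet
facet normal -0.302 0.951 -0.069
outer loop
vertex 0.729 -1.934 -3.549
vertex 1.137 -1.752 -2.824
vertex 1.541 -1.678 -3.57
endloop
endfacet
facet normal -0.227 0.660 -0.716
outer loop
vertex 0.729 -1.934 -3.549
vertex 1.541 -1.678 -3.57
vertex 1.282 -2.314 -4.074
endloop
endfacet
facet normal -0.653 0.089 -0.752
outer loop
vertex 0.729 -1.934 -3.549
vertex 1.282 -2.314 -4.074
vertex 0.718 -2.781 -3.64
endloop
endfacet
facet normal -0.439 0.273 0.856
outer loop
vertex 1.137 -1.752 -2.824
vertex 0.628 -2.434 -2.867
vertex 1.378 -2.486 -2.466
endloop
endfacet
facet normal -0.789 -0.589 0.173
outer loop
vertex 0.628 -2.434 -2.867
vertex 0.718 -2.781 -3.64
vertex 1.119 -3.122 -2.97
endloop
endfacet
facet normal -0.241 -0.488 -0.839
outer loop
vertex 0.718 -2.781 -3.64
vertex 1.282 -2.314 -4.074
vertex 1.523 -3.048 -3.716
endloop
endfacet
facet normal 0.448 0.436 -0.781
outer loop
vertex 1.282 -2.314 -4.074
vertex 1.541 -1.678 -3.57
vertex 2.032 -2.366 -3.673
endloop
endfacet
facet normal 0.326 0.907 0.267
outer loop
vertex 1.541 -1.678 -3.57
vertex 1.137 -1.752 -2.824
vertex 1.942 -2.019 -2.9
endloop
endfacet
facet normal 0.227 -0.660 0.716
outer loop
vertex 1.931 -2.866 -2.991
vertex 1.378 -2.486 -2.466
vertex 1.119 -3.122 -2.97
endloop
endfacet
facet normal 0.302 -0.951 0.069
outer loop
vertex 1.931 -2.866 -2.991
vertex 1.119 -3.122 -2.97
vertex 1.523 -3.048 -3.716
endloop
endfacet
facet normal 0.774 -0.559 -0.295
outer loop
vertex 1.931 -2.866 -2.991
vertex 1.523 -3.048 -3.716
vertex 2.032 -2.366 -3.673
endloop
endfacet
facet normal 0.992 -0.027 0.127
outer loop
vertex 1.931 -2.866 -2.991
vertex 2.032 -2.366 -3.673
vertex 1.942 -2.019 -2.9
endloop
endfacet
facet normal 0.653 -0.089 0.752
outer loop
vertex 1.931 -2.866 -2.991
vertex 1.942 -2.019 -2.9
vertex 1.378 -2.486 -2.466
endloop
endfacet
facet normal -0.448 -0.436 0.781
outer loop
vertex 1.119 -3.122 -2.97
vertex 1.378 -2.486 -2.466
vertex 0.628 -2.434 -2.867
endloop
endfacet
facet normal -0.326 -0.907 -0.267
outer loop
vertex 1.523 -3.048 -3.716
vertex 1.119 -3.122 -2.97
vertex 0.718 -2.781 -3.64
endloop
endfacet
facet normal 0.439 -0.273 -0.856
outer loop
vertex 2.032 -2.366 -3.673
vertex 1.523 -3.048 -3.716
vertex 1.282 -2.314 -4.074
endloop
endfacet
facet normal 0.789 0.589 -0.173
outer loop
vertex 1.942 -2.019 -2.9
vertex 2.032 -2.366 -3.673
vertex 1.541 -1.678 -3.57
endloop
endfacet
facet normal 0.241 0.488 0.839
outer loop
vertex 1.378 -2.486 -2.466
vertex 1.942 -2.019 -2.9
vertex 1.137 -1.752 -2.824
endloop
endfacet
facet normal 0.662 -0.089 -0.744
outer loop
vertex 2.372 -3.17 -0.125
vertex 2.066 -2.821 -0.439
vertex 2.468 -2.618 -0.106
endloop
endfacet
facet normal 0.532 -0.121 0.838
outer loop
vertex 2.372 -3.17 -0.125
vertex 2.468 -2.618 -0.106
vertex 0.874 -2.659 0.899
endloop
endfacet
facet normal 0.662 -0.091 -0.744
outer loop
vertex 2.468 -2.618 -0.106
vertex 2.066 -2.821 -0.439
vertex 2.162 -2.27 -0.421
endloop
endfacet
facet normal 0.323 0.775 0.543
outer loop
vertex 2.468 -2.618 -0.106
vertex 2.162 -2.27 -0.421
vertex 0.874 -2.659 0.899
endloop
endfacet
facet normal 0.663 -0.091 -0.743
outer loop
vertex 2.162 -2.27 -0.421
vertex 2.066 -2.821 -0.439
vertex 1.761 -2.473 -0.754
endloop
endfacet
facet normal -0.381 0.919 -0.101
outer loop
vertex 2.162 -2.27 -0.421
vertex 1.761 -2.473 -0.754
vertex 0.874 -2.659 0.899
endloop
endfacet
facet normal 0.663 -0.091 -0.743
outer loop
vertex 1.761 -2.473 -0.754
vertex 2.066 -2.821 -0.439
vertex 1.664 -3.024 -0.773
endloop
endfacet
facet normal -0.876 0.170 -0.451
outer loop
vertex 1.761 -2.473 -0.754
vertex 1.664 -3.024 -0.773
vertex 0.874 -2.659 0.899
endloop
endfacet
facet normal 0.663 -0.090 -0.743
outer loop
vertex 1.664 -3.024 -0.773
vertex 2.066 -2.821 -0.439
vertex 1.97 -3.373 -0.458
endloop
endfacet
facet normal -0.668 -0.727 -0.157
outer loop
vertex 1.664 -3.024 -0.773
vertex 1.97 -3.373 -0.458
vertex 0.874 -2.659 0.899
endloop
endfacet
facet normal 0.662 -0.089 -0.744
outer loop
vertex 1.97 -3.373 -0.458
vertex 2.066 -2.821 -0.439
vertex 2.372 -3.17 -0.125
endloop
endfacet
facet normal 0.036 -0.872 0.488
outer loop
vertex 1.97 -3.373 -0.458
vertex 2.372 -3.17 -0.125
vertex 0.874 -2.659 0.899
endloop
endfacet

endsolid
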